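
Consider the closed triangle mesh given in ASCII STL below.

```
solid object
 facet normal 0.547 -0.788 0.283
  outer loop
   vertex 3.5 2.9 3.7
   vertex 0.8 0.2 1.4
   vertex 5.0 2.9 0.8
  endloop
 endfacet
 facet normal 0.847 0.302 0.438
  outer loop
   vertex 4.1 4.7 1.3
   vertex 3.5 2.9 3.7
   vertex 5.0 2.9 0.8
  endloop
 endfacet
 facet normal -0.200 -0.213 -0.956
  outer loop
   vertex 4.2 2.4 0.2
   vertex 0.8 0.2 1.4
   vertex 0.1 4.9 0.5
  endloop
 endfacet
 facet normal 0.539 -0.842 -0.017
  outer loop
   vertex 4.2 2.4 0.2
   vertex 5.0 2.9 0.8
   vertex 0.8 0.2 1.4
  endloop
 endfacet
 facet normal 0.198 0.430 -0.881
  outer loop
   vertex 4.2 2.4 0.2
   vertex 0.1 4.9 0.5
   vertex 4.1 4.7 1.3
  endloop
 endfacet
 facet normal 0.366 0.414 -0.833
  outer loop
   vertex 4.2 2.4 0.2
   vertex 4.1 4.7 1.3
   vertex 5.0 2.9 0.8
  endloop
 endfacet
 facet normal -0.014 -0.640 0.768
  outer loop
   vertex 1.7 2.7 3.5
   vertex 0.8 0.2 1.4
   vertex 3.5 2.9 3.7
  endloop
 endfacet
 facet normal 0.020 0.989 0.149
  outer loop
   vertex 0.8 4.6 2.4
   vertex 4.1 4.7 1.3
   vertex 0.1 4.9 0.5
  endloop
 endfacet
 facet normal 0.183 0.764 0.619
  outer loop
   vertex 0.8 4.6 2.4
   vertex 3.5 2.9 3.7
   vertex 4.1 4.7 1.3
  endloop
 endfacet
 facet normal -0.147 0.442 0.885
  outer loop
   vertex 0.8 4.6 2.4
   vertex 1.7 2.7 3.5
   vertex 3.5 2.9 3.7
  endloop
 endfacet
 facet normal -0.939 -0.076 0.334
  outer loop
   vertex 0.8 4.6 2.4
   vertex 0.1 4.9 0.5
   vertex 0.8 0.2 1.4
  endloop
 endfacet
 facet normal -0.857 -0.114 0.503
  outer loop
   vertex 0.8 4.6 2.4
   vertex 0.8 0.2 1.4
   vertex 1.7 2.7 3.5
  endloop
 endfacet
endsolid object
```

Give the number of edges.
18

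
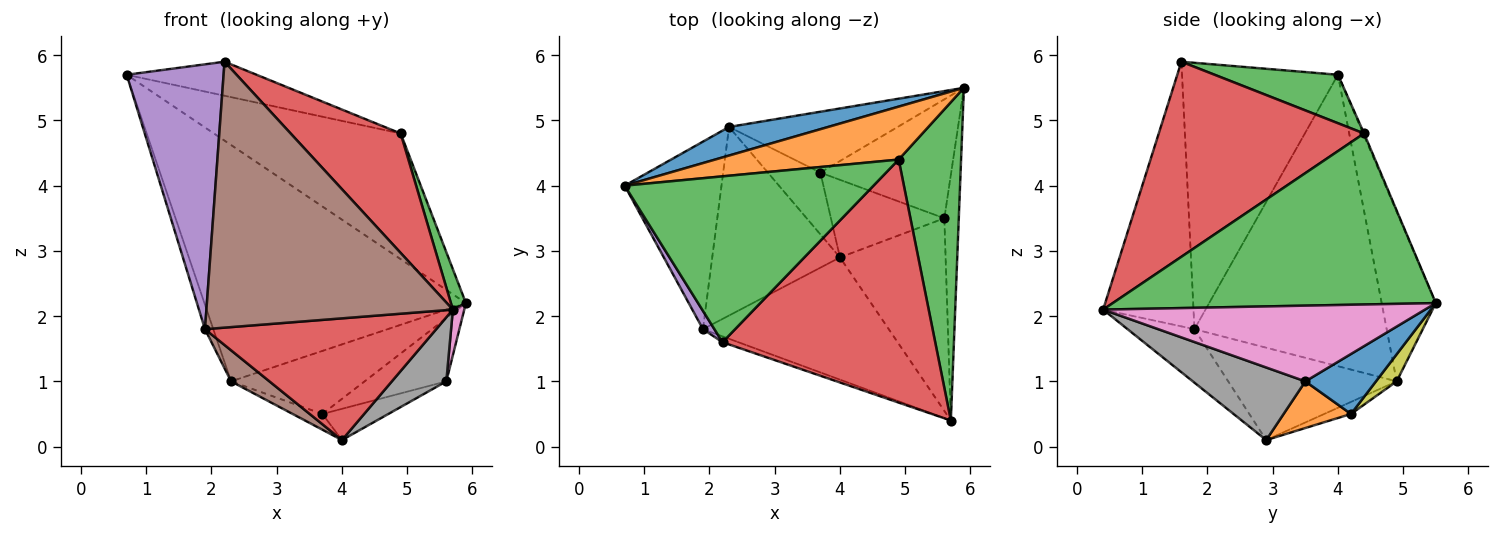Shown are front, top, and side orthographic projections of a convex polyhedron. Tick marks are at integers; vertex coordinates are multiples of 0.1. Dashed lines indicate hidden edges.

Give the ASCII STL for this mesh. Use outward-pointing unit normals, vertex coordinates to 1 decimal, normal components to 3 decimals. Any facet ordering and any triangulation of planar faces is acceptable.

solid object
 facet normal -0.201 0.972 0.118
  outer loop
   vertex 2.3 4.9 1.0
   vertex 0.7 4.0 5.7
   vertex 5.9 5.5 2.2
  endloop
 endfacet
 facet normal -0.005 0.922 0.388
  outer loop
   vertex 4.9 4.4 4.8
   vertex 5.9 5.5 2.2
   vertex 0.7 4.0 5.7
  endloop
 endfacet
 facet normal 0.938 -0.044 0.343
  outer loop
   vertex 4.9 4.4 4.8
   vertex 5.7 0.4 2.1
   vertex 5.9 5.5 2.2
  endloop
 endfacet
 facet normal -0.200 -0.691 -0.694
  outer loop
   vertex 1.9 1.8 1.8
   vertex 4.0 2.9 0.1
   vertex 5.7 0.4 2.1
  endloop
 endfacet
 facet normal -0.948 0.041 -0.315
  outer loop
   vertex 1.9 1.8 1.8
   vertex 0.7 4.0 5.7
   vertex 2.3 4.9 1.0
  endloop
 endfacet
 facet normal -0.581 -0.132 -0.803
  outer loop
   vertex 1.9 1.8 1.8
   vertex 2.3 4.9 1.0
   vertex 4.0 2.9 0.1
  endloop
 endfacet
 facet normal 0.982 -0.035 -0.187
  outer loop
   vertex 5.6 3.5 1.0
   vertex 5.9 5.5 2.2
   vertex 5.7 0.4 2.1
  endloop
 endfacet
 facet normal 0.546 -0.264 -0.795
  outer loop
   vertex 5.6 3.5 1.0
   vertex 5.7 0.4 2.1
   vertex 4.0 2.9 0.1
  endloop
 endfacet
 facet normal 0.111 0.715 -0.690
  outer loop
   vertex 3.7 4.2 0.5
   vertex 2.3 4.9 1.0
   vertex 5.9 5.5 2.2
  endloop
 endfacet
 facet normal -0.217 0.241 -0.946
  outer loop
   vertex 3.7 4.2 0.5
   vertex 4.0 2.9 0.1
   vertex 2.3 4.9 1.0
  endloop
 endfacet
 facet normal 0.376 0.435 -0.818
  outer loop
   vertex 3.7 4.2 0.5
   vertex 5.9 5.5 2.2
   vertex 5.6 3.5 1.0
  endloop
 endfacet
 facet normal 0.357 0.349 -0.867
  outer loop
   vertex 3.7 4.2 0.5
   vertex 5.6 3.5 1.0
   vertex 4.0 2.9 0.1
  endloop
 endfacet
 facet normal 0.187 0.197 0.962
  outer loop
   vertex 2.2 1.6 5.9
   vertex 4.9 4.4 4.8
   vertex 0.7 4.0 5.7
  endloop
 endfacet
 facet normal 0.636 -0.341 0.693
  outer loop
   vertex 2.2 1.6 5.9
   vertex 5.7 0.4 2.1
   vertex 4.9 4.4 4.8
  endloop
 endfacet
 facet normal -0.849 -0.527 0.036
  outer loop
   vertex 2.2 1.6 5.9
   vertex 0.7 4.0 5.7
   vertex 1.9 1.8 1.8
  endloop
 endfacet
 facet normal -0.344 -0.939 -0.021
  outer loop
   vertex 2.2 1.6 5.9
   vertex 1.9 1.8 1.8
   vertex 5.7 0.4 2.1
  endloop
 endfacet
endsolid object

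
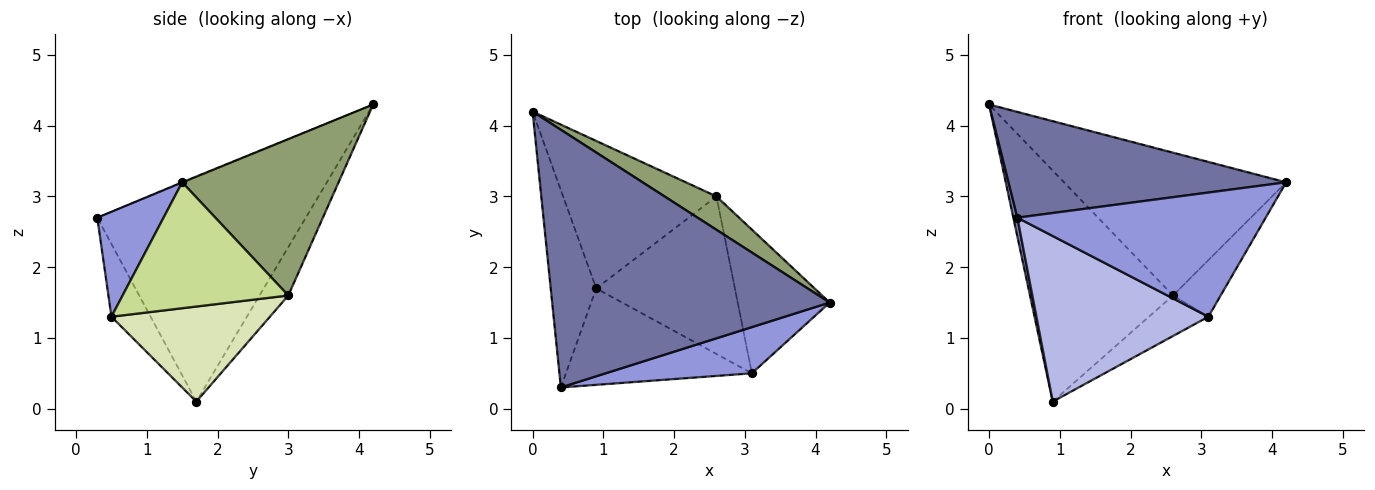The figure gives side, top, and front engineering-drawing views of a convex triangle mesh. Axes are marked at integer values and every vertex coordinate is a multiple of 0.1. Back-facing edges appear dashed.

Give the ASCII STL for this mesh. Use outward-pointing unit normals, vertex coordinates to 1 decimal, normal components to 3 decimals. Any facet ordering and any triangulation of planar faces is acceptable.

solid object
 facet normal -0.002 -0.380 0.925
  outer loop
   vertex 0.4 0.3 2.7
   vertex 4.2 1.5 3.2
   vertex 0.0 4.2 4.3
  endloop
 endfacet
 facet normal -0.980 -0.019 -0.199
  outer loop
   vertex 0.9 1.7 0.1
   vertex 0.4 0.3 2.7
   vertex 0.0 4.2 4.3
  endloop
 endfacet
 facet normal 0.243 -0.909 0.338
  outer loop
   vertex 3.1 0.5 1.3
   vertex 4.2 1.5 3.2
   vertex 0.4 0.3 2.7
  endloop
 endfacet
 facet normal -0.193 -0.848 -0.494
  outer loop
   vertex 3.1 0.5 1.3
   vertex 0.4 0.3 2.7
   vertex 0.9 1.7 0.1
  endloop
 endfacet
 facet normal 0.565 0.803 0.188
  outer loop
   vertex 2.6 3.0 1.6
   vertex 0.0 4.2 4.3
   vertex 4.2 1.5 3.2
  endloop
 endfacet
 facet normal -0.167 0.831 -0.531
  outer loop
   vertex 2.6 3.0 1.6
   vertex 0.9 1.7 0.1
   vertex 0.0 4.2 4.3
  endloop
 endfacet
 facet normal 0.787 0.226 -0.574
  outer loop
   vertex 2.6 3.0 1.6
   vertex 4.2 1.5 3.2
   vertex 3.1 0.5 1.3
  endloop
 endfacet
 facet normal 0.553 0.207 -0.807
  outer loop
   vertex 2.6 3.0 1.6
   vertex 3.1 0.5 1.3
   vertex 0.9 1.7 0.1
  endloop
 endfacet
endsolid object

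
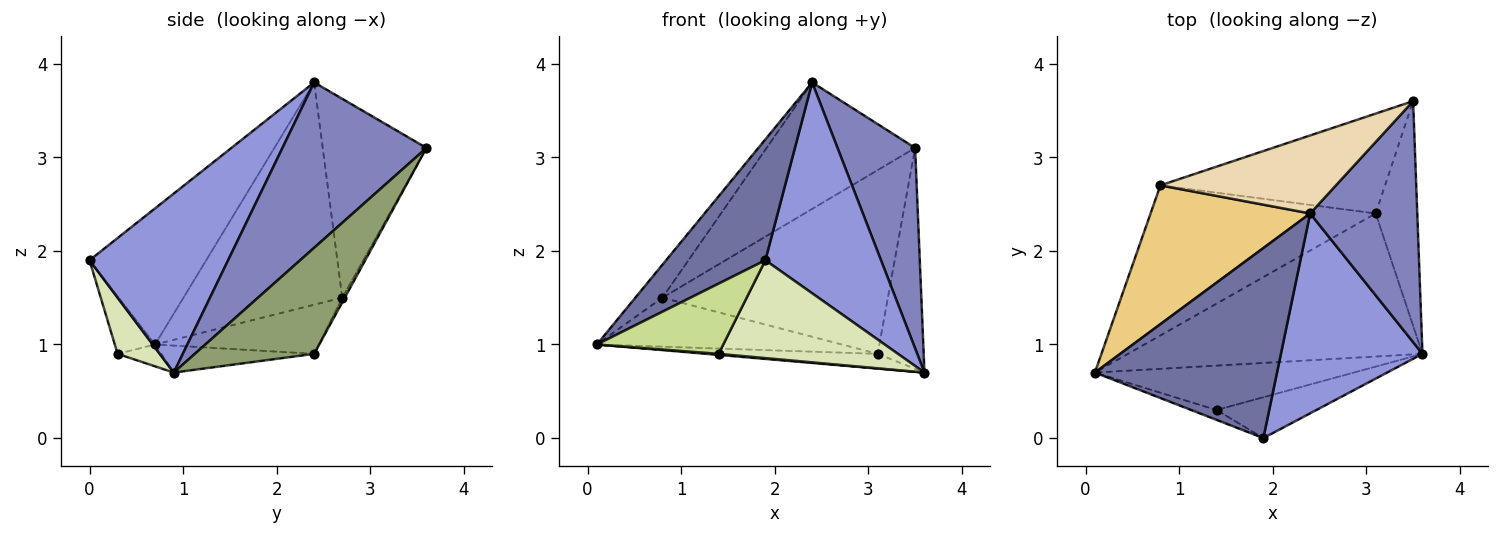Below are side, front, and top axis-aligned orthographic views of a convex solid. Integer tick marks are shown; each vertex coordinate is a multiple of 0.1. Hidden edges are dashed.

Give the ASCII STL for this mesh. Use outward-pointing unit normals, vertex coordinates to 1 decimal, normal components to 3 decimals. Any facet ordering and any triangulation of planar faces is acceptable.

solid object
 facet normal -0.533 -0.454 0.714
  outer loop
   vertex 2.4 2.4 3.8
   vertex 0.1 0.7 1.0
   vertex 1.9 0.0 1.9
  endloop
 endfacet
 facet normal 0.765 -0.412 0.495
  outer loop
   vertex 2.4 2.4 3.8
   vertex 3.6 0.9 0.7
   vertex 3.5 3.6 3.1
  endloop
 endfacet
 facet normal 0.656 -0.548 0.519
  outer loop
   vertex 2.4 2.4 3.8
   vertex 1.9 0.0 1.9
   vertex 3.6 0.9 0.7
  endloop
 endfacet
 facet normal -0.091 0.102 -0.991
  outer loop
   vertex 3.1 2.4 0.9
   vertex 3.6 0.9 0.7
   vertex 0.1 0.7 1.0
  endloop
 endfacet
 facet normal 0.876 0.338 -0.344
  outer loop
   vertex 3.1 2.4 0.9
   vertex 3.5 3.6 3.1
   vertex 3.6 0.9 0.7
  endloop
 endfacet
 facet normal -0.084 -0.024 -0.996
  outer loop
   vertex 1.4 0.3 0.9
   vertex 0.1 0.7 1.0
   vertex 3.6 0.9 0.7
  endloop
 endfacet
 facet normal -0.301 -0.944 -0.133
  outer loop
   vertex 1.4 0.3 0.9
   vertex 1.9 0.0 1.9
   vertex 0.1 0.7 1.0
  endloop
 endfacet
 facet normal 0.212 -0.902 -0.376
  outer loop
   vertex 1.4 0.3 0.9
   vertex 3.6 0.9 0.7
   vertex 1.9 0.0 1.9
  endloop
 endfacet
 facet normal -0.203 0.304 -0.931
  outer loop
   vertex 0.8 2.7 1.5
   vertex 3.1 2.4 0.9
   vertex 0.1 0.7 1.0
  endloop
 endfacet
 facet normal -0.010 0.879 -0.477
  outer loop
   vertex 0.8 2.7 1.5
   vertex 3.5 3.6 3.1
   vertex 3.1 2.4 0.9
  endloop
 endfacet
 facet normal -0.805 0.137 0.578
  outer loop
   vertex 0.8 2.7 1.5
   vertex 0.1 0.7 1.0
   vertex 2.4 2.4 3.8
  endloop
 endfacet
 facet normal -0.511 0.732 0.451
  outer loop
   vertex 0.8 2.7 1.5
   vertex 2.4 2.4 3.8
   vertex 3.5 3.6 3.1
  endloop
 endfacet
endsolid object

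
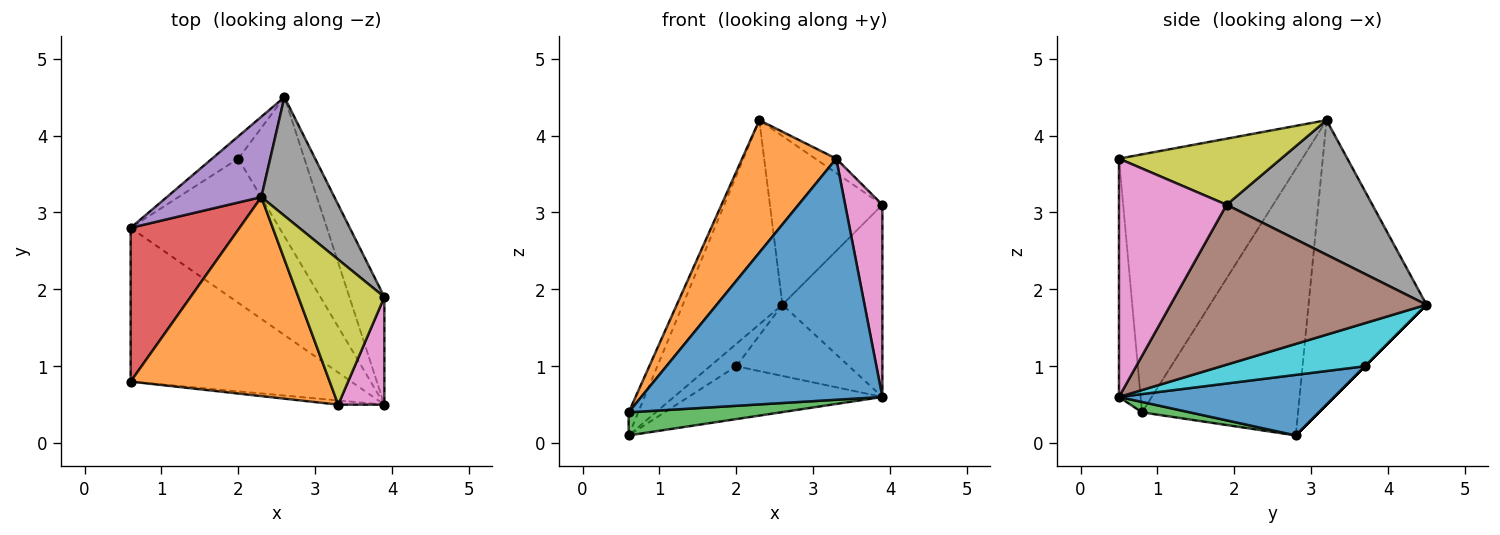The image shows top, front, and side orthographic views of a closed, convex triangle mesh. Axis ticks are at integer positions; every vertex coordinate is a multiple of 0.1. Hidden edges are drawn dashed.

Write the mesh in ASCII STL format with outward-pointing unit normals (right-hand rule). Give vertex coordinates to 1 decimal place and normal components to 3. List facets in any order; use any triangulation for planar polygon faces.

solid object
 facet normal -0.089 -0.996 -0.017
  outer loop
   vertex 3.3 0.5 3.7
   vertex 0.6 0.8 0.4
   vertex 3.9 0.5 0.6
  endloop
 endfacet
 facet normal -0.733 -0.376 0.566
  outer loop
   vertex 2.3 3.2 4.2
   vertex 0.6 0.8 0.4
   vertex 3.3 0.5 3.7
  endloop
 endfacet
 facet normal 0.046 -0.148 -0.988
  outer loop
   vertex 0.6 2.8 0.1
   vertex 3.9 0.5 0.6
   vertex 0.6 0.8 0.4
  endloop
 endfacet
 facet normal -0.924 0.057 0.378
  outer loop
   vertex 0.6 2.8 0.1
   vertex 0.6 0.8 0.4
   vertex 2.3 3.2 4.2
  endloop
 endfacet
 facet normal -0.741 0.625 0.246
  outer loop
   vertex 0.6 2.8 0.1
   vertex 2.3 3.2 4.2
   vertex 2.6 4.5 1.8
  endloop
 endfacet
 facet normal 0.913 0.357 -0.200
  outer loop
   vertex 3.9 1.9 3.1
   vertex 3.9 0.5 0.6
   vertex 2.6 4.5 1.8
  endloop
 endfacet
 facet normal 0.930 -0.321 0.180
  outer loop
   vertex 3.9 1.9 3.1
   vertex 3.3 0.5 3.7
   vertex 3.9 0.5 0.6
  endloop
 endfacet
 facet normal 0.727 0.561 0.395
  outer loop
   vertex 3.9 1.9 3.1
   vertex 2.6 4.5 1.8
   vertex 2.3 3.2 4.2
  endloop
 endfacet
 facet normal 0.607 0.079 0.791
  outer loop
   vertex 3.9 1.9 3.1
   vertex 2.3 3.2 4.2
   vertex 3.3 0.5 3.7
  endloop
 endfacet
 facet normal 0.502 0.394 -0.770
  outer loop
   vertex 2.0 3.7 1.0
   vertex 2.6 4.5 1.8
   vertex 3.9 0.5 0.6
  endloop
 endfacet
 facet normal 0.357 0.322 -0.877
  outer loop
   vertex 2.0 3.7 1.0
   vertex 3.9 0.5 0.6
   vertex 0.6 2.8 0.1
  endloop
 endfacet
 facet normal 0.000 0.707 -0.707
  outer loop
   vertex 2.0 3.7 1.0
   vertex 0.6 2.8 0.1
   vertex 2.6 4.5 1.8
  endloop
 endfacet
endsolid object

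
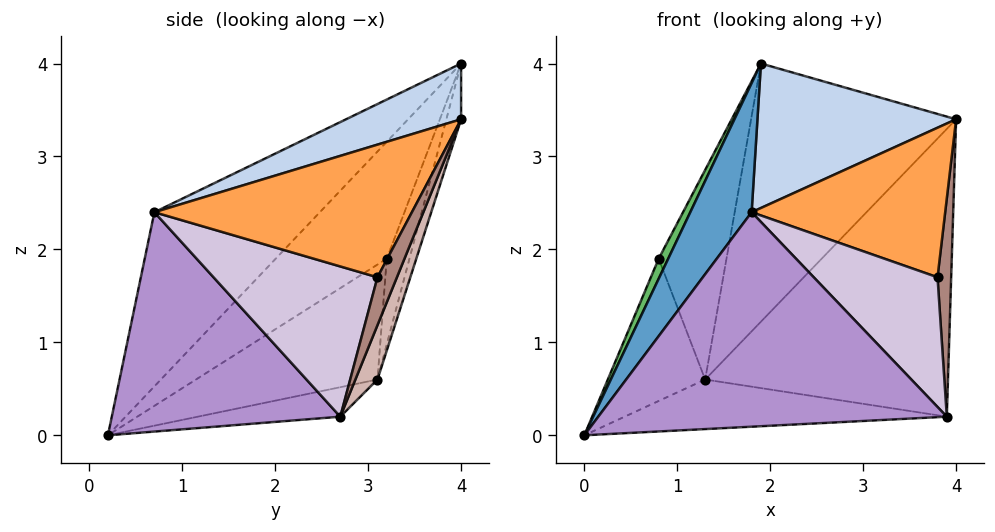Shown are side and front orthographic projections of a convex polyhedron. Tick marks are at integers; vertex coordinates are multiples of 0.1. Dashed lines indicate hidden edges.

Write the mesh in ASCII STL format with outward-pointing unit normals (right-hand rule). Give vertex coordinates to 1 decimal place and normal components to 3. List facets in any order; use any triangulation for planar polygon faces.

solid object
 facet normal -0.741 -0.275 0.613
  outer loop
   vertex 1.8 0.7 2.4
   vertex 1.9 4.0 4.0
   vertex 0.0 0.2 0.0
  endloop
 endfacet
 facet normal 0.248 -0.429 0.869
  outer loop
   vertex 1.8 0.7 2.4
   vertex 4.0 4.0 3.4
   vertex 1.9 4.0 4.0
  endloop
 endfacet
 facet normal 0.780 -0.586 0.219
  outer loop
   vertex 1.8 0.7 2.4
   vertex 3.8 3.1 1.7
   vertex 4.0 4.0 3.4
  endloop
 endfacet
 facet normal -0.070 0.967 -0.244
  outer loop
   vertex 1.3 3.1 0.6
   vertex 1.9 4.0 4.0
   vertex 4.0 4.0 3.4
  endloop
 endfacet
 facet normal -0.871 -0.075 0.485
  outer loop
   vertex 0.8 3.2 1.9
   vertex 0.0 0.2 0.0
   vertex 1.9 4.0 4.0
  endloop
 endfacet
 facet normal -0.825 0.443 -0.351
  outer loop
   vertex 0.8 3.2 1.9
   vertex 1.3 3.1 0.6
   vertex 0.0 0.2 0.0
  endloop
 endfacet
 facet normal -0.312 0.931 -0.191
  outer loop
   vertex 0.8 3.2 1.9
   vertex 1.9 4.0 4.0
   vertex 1.3 3.1 0.6
  endloop
 endfacet
 facet normal -0.110 0.248 -0.962
  outer loop
   vertex 3.9 2.7 0.2
   vertex 0.0 0.2 0.0
   vertex 1.3 3.1 0.6
  endloop
 endfacet
 facet normal 0.533 -0.814 -0.231
  outer loop
   vertex 3.9 2.7 0.2
   vertex 1.8 0.7 2.4
   vertex 0.0 0.2 0.0
  endloop
 endfacet
 facet normal 0.780 -0.589 0.209
  outer loop
   vertex 3.9 2.7 0.2
   vertex 3.8 3.1 1.7
   vertex 1.8 0.7 2.4
  endloop
 endfacet
 facet normal 0.802 -0.562 0.203
  outer loop
   vertex 3.9 2.7 0.2
   vertex 4.0 4.0 3.4
   vertex 3.8 3.1 1.7
  endloop
 endfacet
 facet normal 0.084 0.922 -0.377
  outer loop
   vertex 3.9 2.7 0.2
   vertex 1.3 3.1 0.6
   vertex 4.0 4.0 3.4
  endloop
 endfacet
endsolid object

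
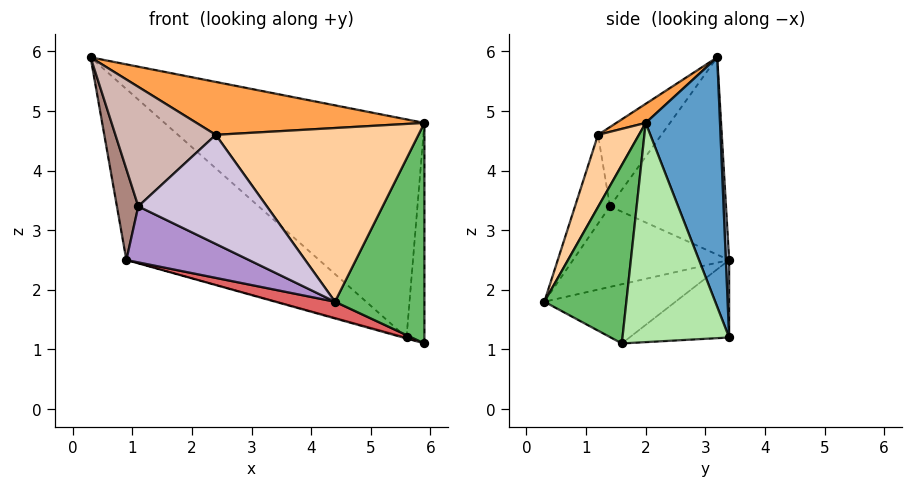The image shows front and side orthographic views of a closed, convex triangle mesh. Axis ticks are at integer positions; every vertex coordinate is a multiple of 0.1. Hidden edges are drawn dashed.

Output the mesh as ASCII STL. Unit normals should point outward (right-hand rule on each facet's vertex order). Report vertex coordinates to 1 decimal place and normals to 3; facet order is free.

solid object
 facet normal 0.259 0.907 0.331
  outer loop
   vertex 5.6 3.4 1.2
   vertex 0.3 3.2 5.9
   vertex 5.9 2.0 4.8
  endloop
 endfacet
 facet normal 0.017 0.998 0.062
  outer loop
   vertex 0.9 3.4 2.5
   vertex 0.3 3.2 5.9
   vertex 5.6 3.4 1.2
  endloop
 endfacet
 facet normal 0.064 -0.496 0.866
  outer loop
   vertex 2.4 1.2 4.6
   vertex 5.9 2.0 4.8
   vertex 0.3 3.2 5.9
  endloop
 endfacet
 facet normal 0.180 -0.892 0.415
  outer loop
   vertex 2.4 1.2 4.6
   vertex 4.4 0.3 1.8
   vertex 5.9 2.0 4.8
  endloop
 endfacet
 facet normal 0.674 -0.735 0.079
  outer loop
   vertex 5.9 1.6 1.1
   vertex 5.9 2.0 4.8
   vertex 4.4 0.3 1.8
  endloop
 endfacet
 facet normal 0.986 0.165 -0.018
  outer loop
   vertex 5.9 1.6 1.1
   vertex 5.6 3.4 1.2
   vertex 5.9 2.0 4.8
  endloop
 endfacet
 facet normal -0.314 -0.143 -0.939
  outer loop
   vertex 5.9 1.6 1.1
   vertex 4.4 0.3 1.8
   vertex 0.9 3.4 2.5
  endloop
 endfacet
 facet normal -0.267 0.009 -0.964
  outer loop
   vertex 5.9 1.6 1.1
   vertex 0.9 3.4 2.5
   vertex 5.6 3.4 1.2
  endloop
 endfacet
 facet normal -0.504 -0.396 -0.768
  outer loop
   vertex 1.1 1.4 3.4
   vertex 0.9 3.4 2.5
   vertex 4.4 0.3 1.8
  endloop
 endfacet
 facet normal -0.260 -0.958 0.122
  outer loop
   vertex 1.1 1.4 3.4
   vertex 4.4 0.3 1.8
   vertex 2.4 1.2 4.6
  endloop
 endfacet
 facet normal -0.967 -0.178 -0.181
  outer loop
   vertex 1.1 1.4 3.4
   vertex 0.3 3.2 5.9
   vertex 0.9 3.4 2.5
  endloop
 endfacet
 facet normal -0.489 -0.774 0.401
  outer loop
   vertex 1.1 1.4 3.4
   vertex 2.4 1.2 4.6
   vertex 0.3 3.2 5.9
  endloop
 endfacet
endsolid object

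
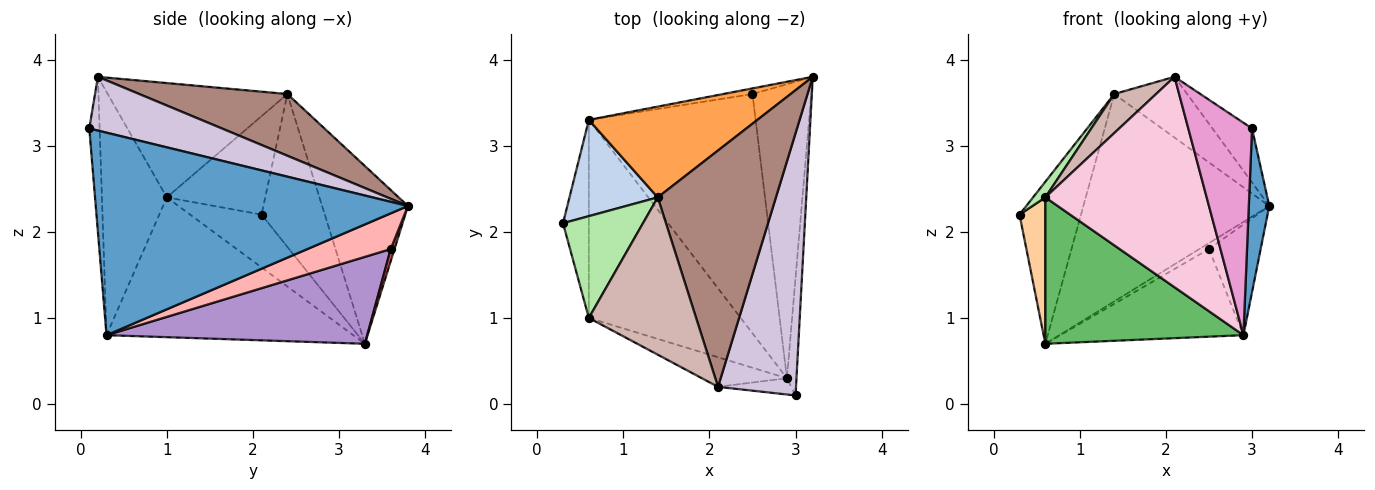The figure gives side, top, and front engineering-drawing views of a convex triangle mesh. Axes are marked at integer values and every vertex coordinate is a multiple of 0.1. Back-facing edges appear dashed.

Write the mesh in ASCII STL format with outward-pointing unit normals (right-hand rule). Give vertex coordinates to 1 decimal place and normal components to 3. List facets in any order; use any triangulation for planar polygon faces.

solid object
 facet normal 0.997 -0.065 -0.047
  outer loop
   vertex 2.9 0.3 0.8
   vertex 3.2 3.8 2.3
   vertex 3.0 0.1 3.2
  endloop
 endfacet
 facet normal -0.663 0.644 0.383
  outer loop
   vertex 1.4 2.4 3.6
   vertex 0.6 3.3 0.7
   vertex 0.3 2.1 2.2
  endloop
 endfacet
 facet normal -0.390 0.844 0.369
  outer loop
   vertex 1.4 2.4 3.6
   vertex 3.2 3.8 2.3
   vertex 0.6 3.3 0.7
  endloop
 endfacet
 facet normal -0.854 -0.309 -0.418
  outer loop
   vertex 0.6 1.0 2.4
   vertex 0.3 2.1 2.2
   vertex 0.6 3.3 0.7
  endloop
 endfacet
 facet normal -0.595 -0.478 -0.646
  outer loop
   vertex 0.6 1.0 2.4
   vertex 0.6 3.3 0.7
   vertex 2.9 0.3 0.8
  endloop
 endfacet
 facet normal -0.772 -0.097 0.628
  outer loop
   vertex 0.6 1.0 2.4
   vertex 1.4 2.4 3.6
   vertex 0.3 2.1 2.2
  endloop
 endfacet
 facet normal 0.272 0.700 -0.661
  outer loop
   vertex 2.5 3.6 1.8
   vertex 0.6 3.3 0.7
   vertex 3.2 3.8 2.3
  endloop
 endfacet
 facet normal 0.494 0.306 -0.814
  outer loop
   vertex 2.5 3.6 1.8
   vertex 3.2 3.8 2.3
   vertex 2.9 0.3 0.8
  endloop
 endfacet
 facet normal 0.440 0.309 -0.843
  outer loop
   vertex 2.5 3.6 1.8
   vertex 2.9 0.3 0.8
   vertex 0.6 3.3 0.7
  endloop
 endfacet
 facet normal 0.560 0.167 0.812
  outer loop
   vertex 2.1 0.2 3.8
   vertex 3.0 0.1 3.2
   vertex 3.2 3.8 2.3
  endloop
 endfacet
 facet normal 0.451 0.222 0.864
  outer loop
   vertex 2.1 0.2 3.8
   vertex 3.2 3.8 2.3
   vertex 1.4 2.4 3.6
  endloop
 endfacet
 facet normal -0.719 -0.167 0.675
  outer loop
   vertex 2.1 0.2 3.8
   vertex 1.4 2.4 3.6
   vertex 0.6 1.0 2.4
  endloop
 endfacet
 facet normal -0.160 -0.984 -0.075
  outer loop
   vertex 2.1 0.2 3.8
   vertex 2.9 0.3 0.8
   vertex 3.0 0.1 3.2
  endloop
 endfacet
 facet normal -0.370 -0.920 -0.129
  outer loop
   vertex 2.1 0.2 3.8
   vertex 0.6 1.0 2.4
   vertex 2.9 0.3 0.8
  endloop
 endfacet
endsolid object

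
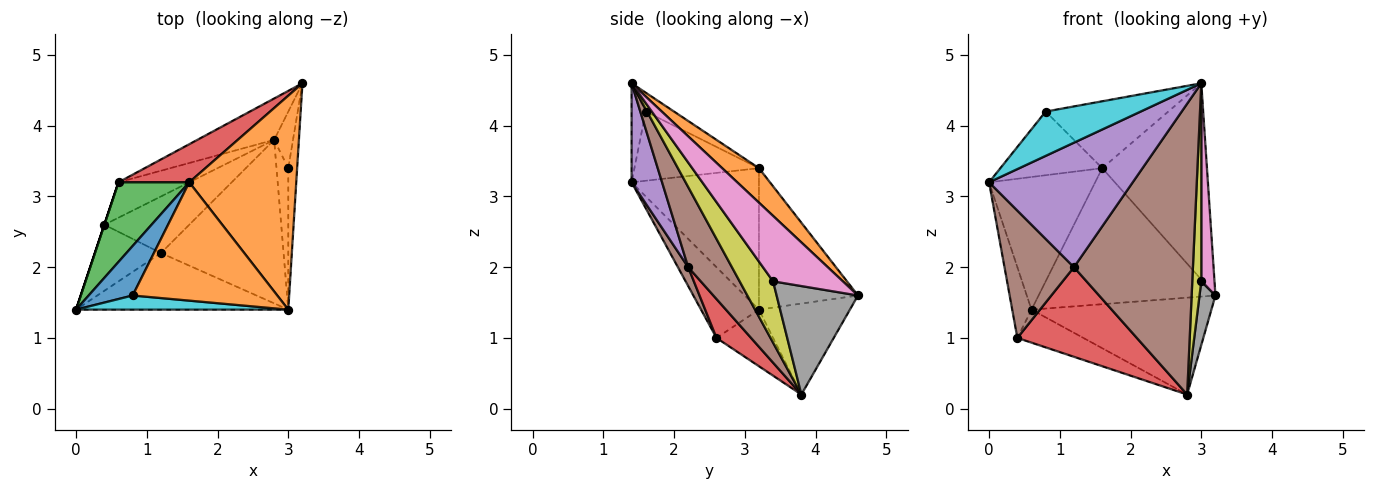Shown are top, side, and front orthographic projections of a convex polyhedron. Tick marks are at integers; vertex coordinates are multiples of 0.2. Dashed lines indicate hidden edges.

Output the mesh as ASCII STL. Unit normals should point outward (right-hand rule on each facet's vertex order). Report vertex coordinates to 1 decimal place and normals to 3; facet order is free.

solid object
 facet normal -0.422 0.834 -0.356
  outer loop
   vertex 0.6 3.2 1.4
   vertex 3.2 4.6 1.6
   vertex 2.8 3.8 0.2
  endloop
 endfacet
 facet normal 0.231 0.658 0.717
  outer loop
   vertex 1.6 3.2 3.4
   vertex 3.0 1.4 4.6
   vertex 3.2 4.6 1.6
  endloop
 endfacet
 facet normal -0.717 0.598 0.359
  outer loop
   vertex 1.6 3.2 3.4
   vertex 0.6 3.2 1.4
   vertex 0.0 1.4 3.2
  endloop
 endfacet
 facet normal -0.475 0.848 0.237
  outer loop
   vertex 1.6 3.2 3.4
   vertex 3.2 4.6 1.6
   vertex 0.6 3.2 1.4
  endloop
 endfacet
 facet normal 0.190 -0.894 -0.406
  outer loop
   vertex 1.2 2.2 2.0
   vertex 3.0 1.4 4.6
   vertex 0.0 1.4 3.2
  endloop
 endfacet
 facet normal 0.305 -0.830 -0.467
  outer loop
   vertex 1.2 2.2 2.0
   vertex 2.8 3.8 0.2
   vertex 3.0 1.4 4.6
  endloop
 endfacet
 facet normal 0.974 -0.184 -0.132
  outer loop
   vertex 3.0 3.4 1.8
   vertex 3.2 4.6 1.6
   vertex 3.0 1.4 4.6
  endloop
 endfacet
 facet normal 0.967 -0.189 -0.168
  outer loop
   vertex 3.0 3.4 1.8
   vertex 2.8 3.8 0.2
   vertex 3.2 4.6 1.6
  endloop
 endfacet
 facet normal 0.949 -0.256 -0.183
  outer loop
   vertex 3.0 3.4 1.8
   vertex 3.0 1.4 4.6
   vertex 2.8 3.8 0.2
  endloop
 endfacet
 facet normal -0.140 -0.943 0.301
  outer loop
   vertex 0.8 1.6 4.2
   vertex 0.0 1.4 3.2
   vertex 3.0 1.4 4.6
  endloop
 endfacet
 facet normal -0.694 0.568 0.442
  outer loop
   vertex 0.8 1.6 4.2
   vertex 1.6 3.2 3.4
   vertex 0.0 1.4 3.2
  endloop
 endfacet
 facet normal -0.113 0.489 0.865
  outer loop
   vertex 0.8 1.6 4.2
   vertex 3.0 1.4 4.6
   vertex 1.6 3.2 3.4
  endloop
 endfacet
 facet normal -0.505 0.589 -0.631
  outer loop
   vertex 0.4 2.6 1.0
   vertex 0.6 3.2 1.4
   vertex 2.8 3.8 0.2
  endloop
 endfacet
 facet normal 0.238 -0.821 -0.519
  outer loop
   vertex 0.4 2.6 1.0
   vertex 2.8 3.8 0.2
   vertex 1.2 2.2 2.0
  endloop
 endfacet
 facet normal -0.949 0.316 0.000
  outer loop
   vertex 0.4 2.6 1.0
   vertex 0.0 1.4 3.2
   vertex 0.6 3.2 1.4
  endloop
 endfacet
 facet normal 0.130 -0.880 -0.456
  outer loop
   vertex 0.4 2.6 1.0
   vertex 1.2 2.2 2.0
   vertex 0.0 1.4 3.2
  endloop
 endfacet
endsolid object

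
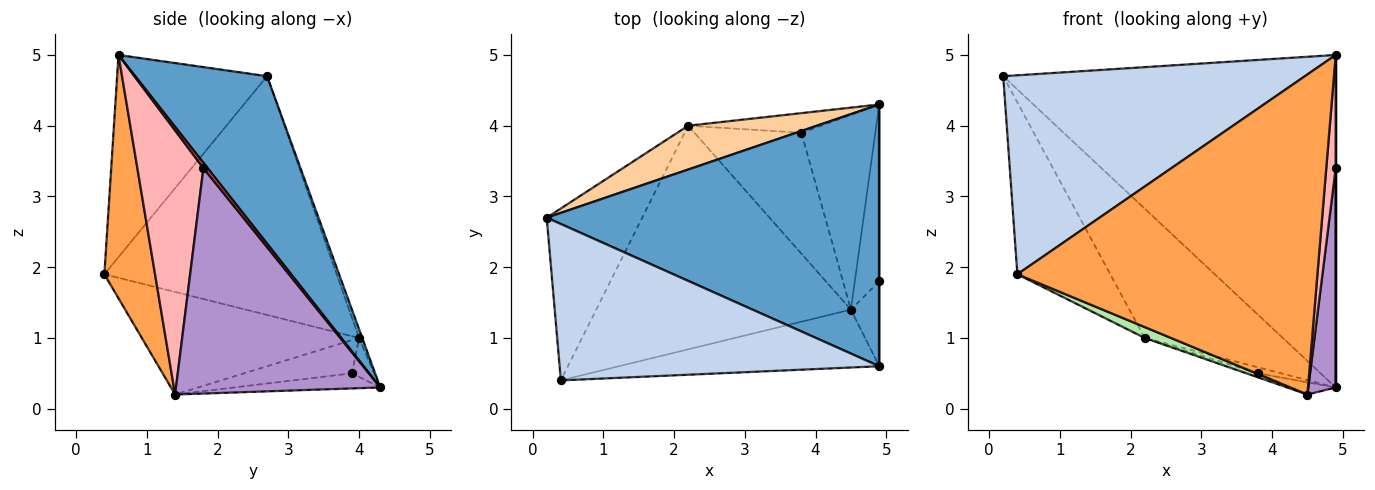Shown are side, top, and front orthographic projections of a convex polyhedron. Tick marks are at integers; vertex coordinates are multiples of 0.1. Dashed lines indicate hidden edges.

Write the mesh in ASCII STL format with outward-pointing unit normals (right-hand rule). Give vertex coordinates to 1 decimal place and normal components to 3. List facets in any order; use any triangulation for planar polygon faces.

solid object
 facet normal 0.297 0.750 0.591
  outer loop
   vertex 4.9 4.3 0.3
   vertex 0.2 2.7 4.7
   vertex 4.9 0.6 5.0
  endloop
 endfacet
 facet normal -0.364 -0.732 0.576
  outer loop
   vertex 0.4 0.4 1.9
   vertex 4.9 0.6 5.0
   vertex 0.2 2.7 4.7
  endloop
 endfacet
 facet normal 0.164 -0.971 -0.175
  outer loop
   vertex 4.5 1.4 0.2
   vertex 4.9 0.6 5.0
   vertex 0.4 0.4 1.9
  endloop
 endfacet
 facet normal -0.022 0.947 0.321
  outer loop
   vertex 2.2 4.0 1.0
   vertex 0.2 2.7 4.7
   vertex 4.9 4.3 0.3
  endloop
 endfacet
 facet normal -0.870 0.348 -0.348
  outer loop
   vertex 2.2 4.0 1.0
   vertex 0.4 0.4 1.9
   vertex 0.2 2.7 4.7
  endloop
 endfacet
 facet normal -0.373 -0.045 -0.927
  outer loop
   vertex 2.2 4.0 1.0
   vertex 4.5 1.4 0.2
   vertex 0.4 0.4 1.9
  endloop
 endfacet
 facet normal 1.000 0.000 0.000
  outer loop
   vertex 4.9 1.8 3.4
   vertex 4.9 4.3 0.3
   vertex 4.9 0.6 5.0
  endloop
 endfacet
 facet normal 0.984 -0.141 -0.105
  outer loop
   vertex 4.9 1.8 3.4
   vertex 4.9 0.6 5.0
   vertex 4.5 1.4 0.2
  endloop
 endfacet
 facet normal 0.985 -0.132 -0.107
  outer loop
   vertex 4.9 1.8 3.4
   vertex 4.5 1.4 0.2
   vertex 4.9 4.3 0.3
  endloop
 endfacet
 facet normal -0.200 0.061 -0.978
  outer loop
   vertex 3.8 3.9 0.5
   vertex 4.9 4.3 0.3
   vertex 4.5 1.4 0.2
  endloop
 endfacet
 facet normal -0.270 0.282 -0.921
  outer loop
   vertex 3.8 3.9 0.5
   vertex 2.2 4.0 1.0
   vertex 4.9 4.3 0.3
  endloop
 endfacet
 facet normal -0.296 0.032 -0.955
  outer loop
   vertex 3.8 3.9 0.5
   vertex 4.5 1.4 0.2
   vertex 2.2 4.0 1.0
  endloop
 endfacet
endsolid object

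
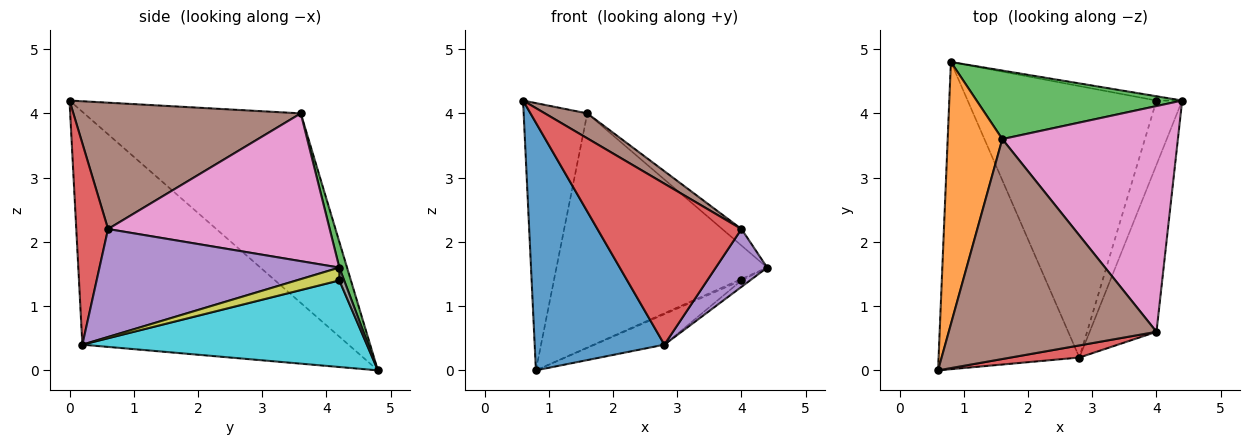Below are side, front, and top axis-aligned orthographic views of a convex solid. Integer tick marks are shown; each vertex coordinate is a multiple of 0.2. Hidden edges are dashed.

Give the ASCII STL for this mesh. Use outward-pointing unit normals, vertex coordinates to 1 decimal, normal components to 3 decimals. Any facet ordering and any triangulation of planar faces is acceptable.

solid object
 facet normal -0.790 -0.385 -0.478
  outer loop
   vertex 2.8 0.2 0.4
   vertex 0.6 0.0 4.2
   vertex 0.8 4.8 0.0
  endloop
 endfacet
 facet normal -0.925 0.272 0.266
  outer loop
   vertex 1.6 3.6 4.0
   vertex 0.8 4.8 0.0
   vertex 0.6 0.0 4.2
  endloop
 endfacet
 facet normal 0.035 0.959 0.281
  outer loop
   vertex 1.6 3.6 4.0
   vertex 4.4 4.2 1.6
   vertex 0.8 4.8 0.0
  endloop
 endfacet
 facet normal 0.215 -0.974 0.073
  outer loop
   vertex 4.0 0.6 2.2
   vertex 0.6 0.0 4.2
   vertex 2.8 0.2 0.4
  endloop
 endfacet
 facet normal 0.836 -0.179 -0.518
  outer loop
   vertex 4.0 0.6 2.2
   vertex 2.8 0.2 0.4
   vertex 4.4 4.2 1.6
  endloop
 endfacet
 facet normal 0.517 -0.096 0.850
  outer loop
   vertex 4.0 0.6 2.2
   vertex 1.6 3.6 4.0
   vertex 0.6 0.0 4.2
  endloop
 endfacet
 facet normal 0.643 0.056 0.764
  outer loop
   vertex 4.0 0.6 2.2
   vertex 4.4 4.2 1.6
   vertex 1.6 3.6 4.0
  endloop
 endfacet
 facet normal 0.429 0.286 -0.857
  outer loop
   vertex 4.0 4.2 1.4
   vertex 0.8 4.8 0.0
   vertex 4.4 4.2 1.6
  endloop
 endfacet
 facet normal 0.445 0.089 -0.891
  outer loop
   vertex 4.0 4.2 1.4
   vertex 4.4 4.2 1.6
   vertex 2.8 0.2 0.4
  endloop
 endfacet
 facet normal 0.415 0.102 -0.904
  outer loop
   vertex 4.0 4.2 1.4
   vertex 2.8 0.2 0.4
   vertex 0.8 4.8 0.0
  endloop
 endfacet
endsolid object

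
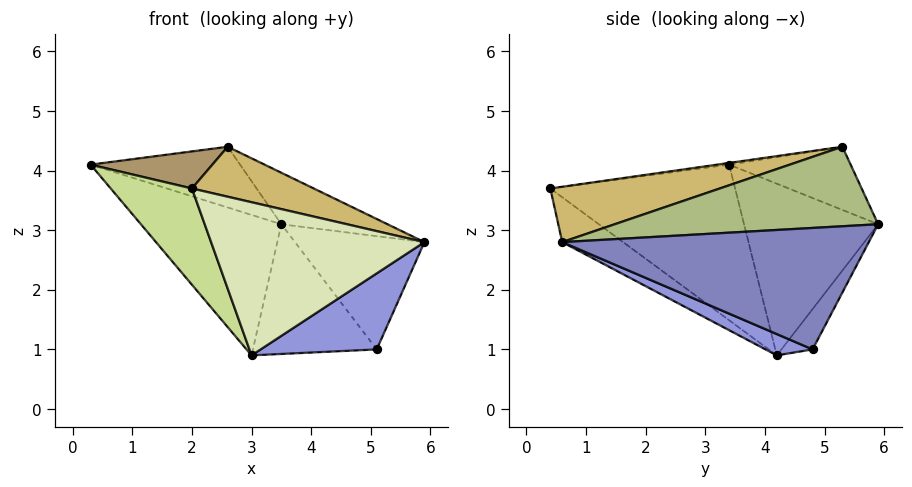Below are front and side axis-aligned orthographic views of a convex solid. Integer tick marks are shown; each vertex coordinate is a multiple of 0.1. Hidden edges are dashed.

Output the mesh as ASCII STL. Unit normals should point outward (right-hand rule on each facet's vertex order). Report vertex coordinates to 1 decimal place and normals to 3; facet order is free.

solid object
 facet normal -0.641 0.671 -0.373
  outer loop
   vertex 3.0 4.2 0.9
   vertex 0.3 3.4 4.1
   vertex 3.5 5.9 3.1
  endloop
 endfacet
 facet normal 0.825 0.348 0.446
  outer loop
   vertex 5.1 4.8 1.0
   vertex 3.5 5.9 3.1
   vertex 5.9 0.6 2.8
  endloop
 endfacet
 facet normal 0.148 -0.366 -0.919
  outer loop
   vertex 5.1 4.8 1.0
   vertex 5.9 0.6 2.8
   vertex 3.0 4.2 0.9
  endloop
 endfacet
 facet normal -0.200 0.797 -0.570
  outer loop
   vertex 5.1 4.8 1.0
   vertex 3.0 4.2 0.9
   vertex 3.5 5.9 3.1
  endloop
 endfacet
 facet normal -0.629 0.774 -0.078
  outer loop
   vertex 2.6 5.3 4.4
   vertex 3.5 5.9 3.1
   vertex 0.3 3.4 4.1
  endloop
 endfacet
 facet normal 0.719 0.290 0.632
  outer loop
   vertex 2.6 5.3 4.4
   vertex 5.9 0.6 2.8
   vertex 3.5 5.9 3.1
  endloop
 endfacet
 facet normal -0.690 -0.303 -0.658
  outer loop
   vertex 2.0 0.4 3.7
   vertex 0.3 3.4 4.1
   vertex 3.0 4.2 0.9
  endloop
 endfacet
 facet normal -0.159 -0.558 -0.814
  outer loop
   vertex 2.0 0.4 3.7
   vertex 3.0 4.2 0.9
   vertex 5.9 0.6 2.8
  endloop
 endfacet
 facet normal -0.014 -0.140 0.990
  outer loop
   vertex 2.0 0.4 3.7
   vertex 2.6 5.3 4.4
   vertex 0.3 3.4 4.1
  endloop
 endfacet
 facet normal 0.230 -0.165 0.959
  outer loop
   vertex 2.0 0.4 3.7
   vertex 5.9 0.6 2.8
   vertex 2.6 5.3 4.4
  endloop
 endfacet
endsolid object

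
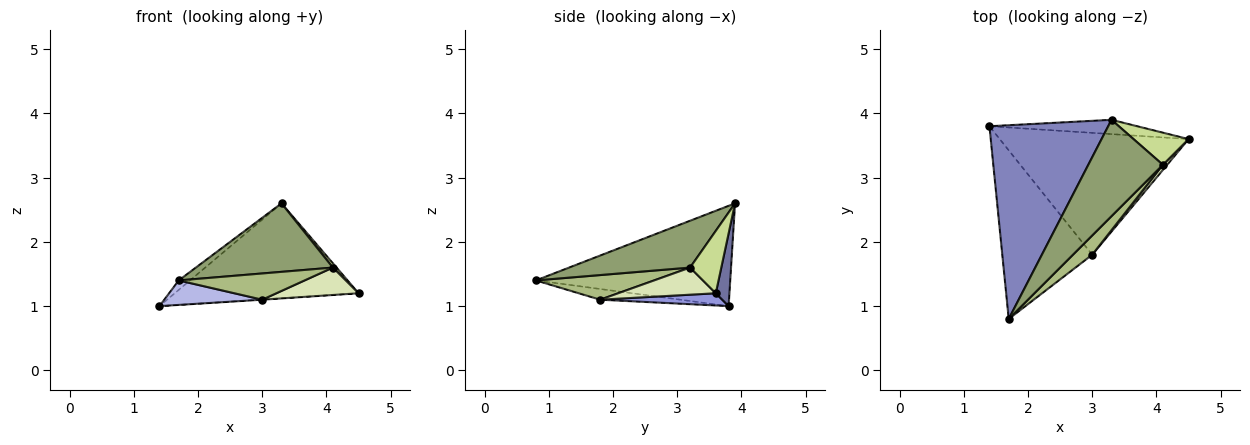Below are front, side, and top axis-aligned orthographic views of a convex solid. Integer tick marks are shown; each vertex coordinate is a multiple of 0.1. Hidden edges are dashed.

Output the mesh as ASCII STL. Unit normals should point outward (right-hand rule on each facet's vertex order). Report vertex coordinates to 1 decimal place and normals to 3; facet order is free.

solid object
 facet normal 0.073 0.986 -0.149
  outer loop
   vertex 3.3 3.9 2.6
   vertex 4.5 3.6 1.2
   vertex 1.4 3.8 1.0
  endloop
 endfacet
 facet normal -0.645 0.037 0.763
  outer loop
   vertex 3.3 3.9 2.6
   vertex 1.4 3.8 1.0
   vertex 1.7 0.8 1.4
  endloop
 endfacet
 facet normal 0.064 0.002 -0.998
  outer loop
   vertex 3.0 1.8 1.1
   vertex 1.4 3.8 1.0
   vertex 4.5 3.6 1.2
  endloop
 endfacet
 facet normal -0.117 -0.143 -0.983
  outer loop
   vertex 3.0 1.8 1.1
   vertex 1.7 0.8 1.4
   vertex 1.4 3.8 1.0
  endloop
 endfacet
 facet normal 0.455 -0.516 0.726
  outer loop
   vertex 4.1 3.2 1.6
   vertex 3.3 3.9 2.6
   vertex 1.7 0.8 1.4
  endloop
 endfacet
 facet normal 0.603 -0.643 0.472
  outer loop
   vertex 4.1 3.2 1.6
   vertex 1.7 0.8 1.4
   vertex 3.0 1.8 1.1
  endloop
 endfacet
 facet normal 0.747 -0.088 0.659
  outer loop
   vertex 4.1 3.2 1.6
   vertex 4.5 3.6 1.2
   vertex 3.3 3.9 2.6
  endloop
 endfacet
 facet normal 0.759 -0.639 0.120
  outer loop
   vertex 4.1 3.2 1.6
   vertex 3.0 1.8 1.1
   vertex 4.5 3.6 1.2
  endloop
 endfacet
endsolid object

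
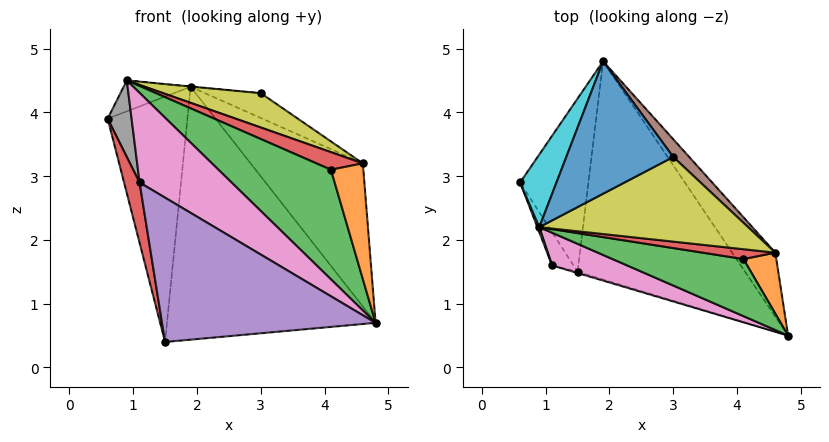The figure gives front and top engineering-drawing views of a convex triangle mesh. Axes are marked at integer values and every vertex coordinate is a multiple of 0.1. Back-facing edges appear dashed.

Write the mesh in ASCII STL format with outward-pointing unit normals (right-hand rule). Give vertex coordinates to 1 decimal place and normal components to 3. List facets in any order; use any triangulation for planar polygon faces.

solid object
 facet normal -0.697 0.586 -0.414
  outer loop
   vertex 1.5 1.5 0.4
   vertex 0.6 2.9 3.9
   vertex 1.9 4.8 4.4
  endloop
 endfacet
 facet normal 0.277 0.727 -0.628
  outer loop
   vertex 1.5 1.5 0.4
   vertex 1.9 4.8 4.4
   vertex 4.8 0.5 0.7
  endloop
 endfacet
 facet normal 0.640 0.701 -0.314
  outer loop
   vertex 4.6 1.8 3.2
   vertex 4.8 0.5 0.7
   vertex 1.9 4.8 4.4
  endloop
 endfacet
 facet normal -0.956 -0.258 -0.143
  outer loop
   vertex 1.1 1.6 2.9
   vertex 0.6 2.9 3.9
   vertex 1.5 1.5 0.4
  endloop
 endfacet
 facet normal -0.289 -0.957 -0.008
  outer loop
   vertex 1.1 1.6 2.9
   vertex 1.5 1.5 0.4
   vertex 4.8 0.5 0.7
  endloop
 endfacet
 facet normal 0.758 0.531 0.379
  outer loop
   vertex 3.0 3.3 4.3
   vertex 4.6 1.8 3.2
   vertex 1.9 4.8 4.4
  endloop
 endfacet
 facet normal -0.075 -0.937 0.342
  outer loop
   vertex 0.9 2.2 4.5
   vertex 1.1 1.6 2.9
   vertex 4.8 0.5 0.7
  endloop
 endfacet
 facet normal -0.926 -0.376 0.025
  outer loop
   vertex 0.9 2.2 4.5
   vertex 0.6 2.9 3.9
   vertex 1.1 1.6 2.9
  endloop
 endfacet
 facet normal 0.274 -0.361 0.891
  outer loop
   vertex 0.9 2.2 4.5
   vertex 4.6 1.8 3.2
   vertex 3.0 3.3 4.3
  endloop
 endfacet
 facet normal -0.680 0.287 0.675
  outer loop
   vertex 0.9 2.2 4.5
   vertex 1.9 4.8 4.4
   vertex 0.6 2.9 3.9
  endloop
 endfacet
 facet normal 0.094 0.002 0.996
  outer loop
   vertex 0.9 2.2 4.5
   vertex 3.0 3.3 4.3
   vertex 1.9 4.8 4.4
  endloop
 endfacet
 facet normal 0.083 -0.881 0.465
  outer loop
   vertex 4.1 1.7 3.1
   vertex 4.8 0.5 0.7
   vertex 4.6 1.8 3.2
  endloop
 endfacet
 facet normal 0.063 -0.885 0.461
  outer loop
   vertex 4.1 1.7 3.1
   vertex 0.9 2.2 4.5
   vertex 4.8 0.5 0.7
  endloop
 endfacet
 facet normal 0.077 -0.870 0.486
  outer loop
   vertex 4.1 1.7 3.1
   vertex 4.6 1.8 3.2
   vertex 0.9 2.2 4.5
  endloop
 endfacet
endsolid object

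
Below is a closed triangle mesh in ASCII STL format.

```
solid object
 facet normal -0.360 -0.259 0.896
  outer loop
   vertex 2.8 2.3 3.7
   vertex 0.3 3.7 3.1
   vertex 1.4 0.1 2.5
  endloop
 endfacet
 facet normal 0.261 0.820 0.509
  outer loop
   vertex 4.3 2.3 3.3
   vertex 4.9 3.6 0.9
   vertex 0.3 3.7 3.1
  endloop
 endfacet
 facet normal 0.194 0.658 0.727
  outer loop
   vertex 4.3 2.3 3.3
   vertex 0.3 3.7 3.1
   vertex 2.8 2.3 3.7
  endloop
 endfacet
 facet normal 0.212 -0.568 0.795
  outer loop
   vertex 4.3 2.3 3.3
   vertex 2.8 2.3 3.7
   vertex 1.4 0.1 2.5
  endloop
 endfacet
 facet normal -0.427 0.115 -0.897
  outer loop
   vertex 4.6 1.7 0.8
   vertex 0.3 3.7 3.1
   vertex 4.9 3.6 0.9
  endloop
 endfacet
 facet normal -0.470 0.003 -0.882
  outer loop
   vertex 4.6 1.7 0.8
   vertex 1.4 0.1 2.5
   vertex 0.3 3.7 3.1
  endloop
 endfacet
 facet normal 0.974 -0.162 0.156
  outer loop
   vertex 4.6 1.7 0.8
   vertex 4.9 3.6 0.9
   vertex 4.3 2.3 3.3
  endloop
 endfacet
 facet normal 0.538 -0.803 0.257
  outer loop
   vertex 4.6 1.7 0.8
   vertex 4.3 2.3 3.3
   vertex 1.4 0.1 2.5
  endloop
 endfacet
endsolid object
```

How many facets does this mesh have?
8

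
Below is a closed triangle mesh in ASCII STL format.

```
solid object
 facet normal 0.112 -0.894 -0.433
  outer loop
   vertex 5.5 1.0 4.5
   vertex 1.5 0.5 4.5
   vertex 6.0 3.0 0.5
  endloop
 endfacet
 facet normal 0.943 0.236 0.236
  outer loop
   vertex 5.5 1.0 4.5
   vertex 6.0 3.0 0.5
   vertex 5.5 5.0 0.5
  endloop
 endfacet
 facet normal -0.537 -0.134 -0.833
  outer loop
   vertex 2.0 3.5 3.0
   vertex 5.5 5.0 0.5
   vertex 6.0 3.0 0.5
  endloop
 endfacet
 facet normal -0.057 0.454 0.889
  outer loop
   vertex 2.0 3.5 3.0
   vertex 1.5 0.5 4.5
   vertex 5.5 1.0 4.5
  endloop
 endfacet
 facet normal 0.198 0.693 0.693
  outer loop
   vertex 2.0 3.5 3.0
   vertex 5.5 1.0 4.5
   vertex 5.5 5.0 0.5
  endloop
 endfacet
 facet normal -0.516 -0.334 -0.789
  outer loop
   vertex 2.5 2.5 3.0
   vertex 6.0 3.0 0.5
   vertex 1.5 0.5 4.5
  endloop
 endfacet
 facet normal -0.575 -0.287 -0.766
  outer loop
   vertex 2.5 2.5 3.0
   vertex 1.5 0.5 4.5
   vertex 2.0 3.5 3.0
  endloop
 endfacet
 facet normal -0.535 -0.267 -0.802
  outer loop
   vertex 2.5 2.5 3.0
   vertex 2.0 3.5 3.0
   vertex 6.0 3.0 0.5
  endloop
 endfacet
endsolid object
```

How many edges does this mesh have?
12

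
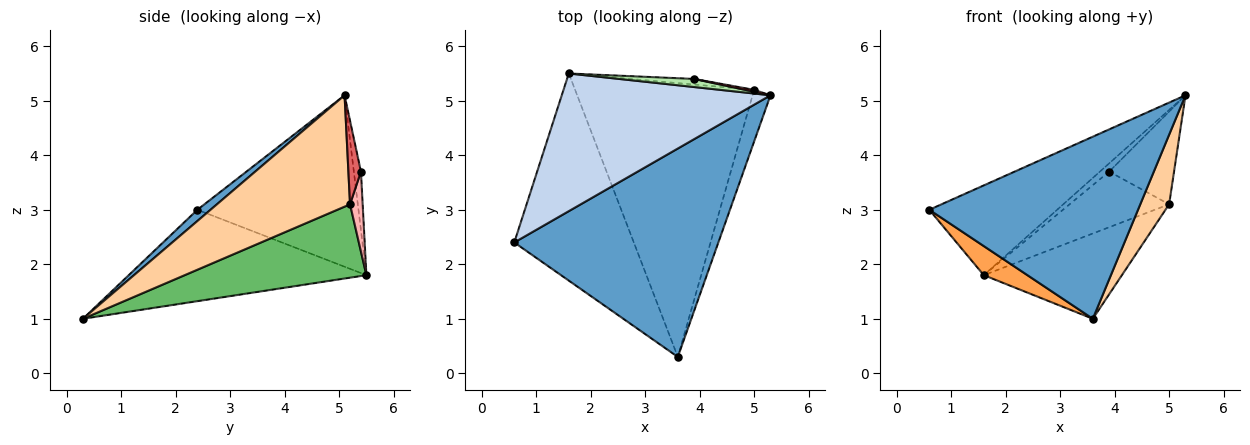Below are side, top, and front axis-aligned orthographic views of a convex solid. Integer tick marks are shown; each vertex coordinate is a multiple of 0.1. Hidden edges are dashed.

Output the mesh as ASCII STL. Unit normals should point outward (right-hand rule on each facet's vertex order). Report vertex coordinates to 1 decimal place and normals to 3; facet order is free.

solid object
 facet normal 0.041 -0.657 0.752
  outer loop
   vertex 3.6 0.3 1.0
   vertex 5.3 5.1 5.1
   vertex 0.6 2.4 3.0
  endloop
 endfacet
 facet normal -0.567 0.450 0.690
  outer loop
   vertex 1.6 5.5 1.8
   vertex 0.6 2.4 3.0
   vertex 5.3 5.1 5.1
  endloop
 endfacet
 facet normal -0.604 -0.111 -0.789
  outer loop
   vertex 1.6 5.5 1.8
   vertex 3.6 0.3 1.0
   vertex 0.6 2.4 3.0
  endloop
 endfacet
 facet normal 0.965 -0.209 -0.155
  outer loop
   vertex 5.0 5.2 3.1
   vertex 5.3 5.1 5.1
   vertex 3.6 0.3 1.0
  endloop
 endfacet
 facet normal 0.364 0.277 -0.889
  outer loop
   vertex 5.0 5.2 3.1
   vertex 3.6 0.3 1.0
   vertex 1.6 5.5 1.8
  endloop
 endfacet
 facet normal -0.480 0.626 0.615
  outer loop
   vertex 3.9 5.4 3.7
   vertex 1.6 5.5 1.8
   vertex 5.3 5.1 5.1
  endloop
 endfacet
 facet normal 0.190 0.982 0.021
  outer loop
   vertex 3.9 5.4 3.7
   vertex 5.3 5.1 5.1
   vertex 5.0 5.2 3.1
  endloop
 endfacet
 facet normal 0.125 0.987 -0.100
  outer loop
   vertex 3.9 5.4 3.7
   vertex 5.0 5.2 3.1
   vertex 1.6 5.5 1.8
  endloop
 endfacet
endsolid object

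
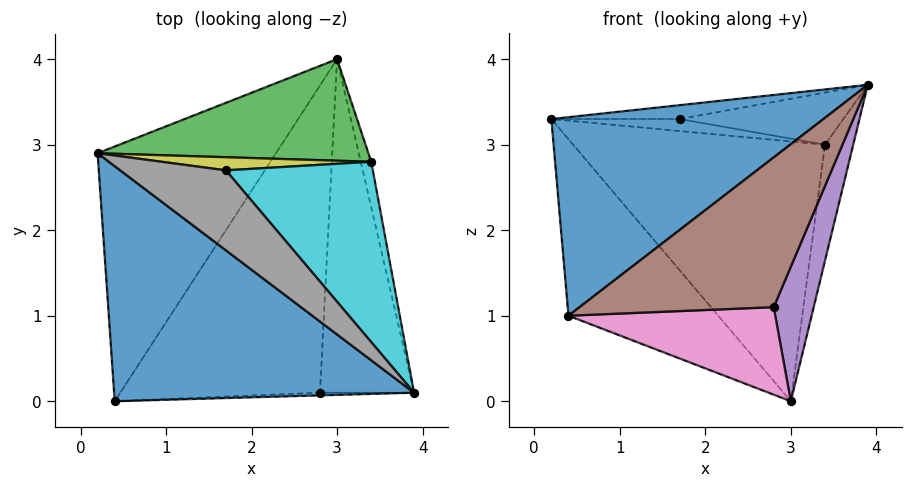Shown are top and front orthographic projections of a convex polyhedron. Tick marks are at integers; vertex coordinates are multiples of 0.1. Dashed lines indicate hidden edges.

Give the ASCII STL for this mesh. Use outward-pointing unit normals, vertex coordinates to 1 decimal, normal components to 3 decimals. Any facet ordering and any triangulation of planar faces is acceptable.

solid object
 facet normal -0.496 -0.560 0.663
  outer loop
   vertex 0.4 0.0 1.0
   vertex 3.9 0.1 3.7
   vertex 0.2 2.9 3.3
  endloop
 endfacet
 facet normal -0.766 0.366 -0.528
  outer loop
   vertex 0.4 0.0 1.0
   vertex 0.2 2.9 3.3
   vertex 3.0 4.0 0.0
  endloop
 endfacet
 facet normal 0.063 0.929 0.363
  outer loop
   vertex 3.4 2.8 3.0
   vertex 3.0 4.0 0.0
   vertex 0.2 2.9 3.3
  endloop
 endfacet
 facet normal 0.984 0.165 -0.065
  outer loop
   vertex 3.4 2.8 3.0
   vertex 3.9 0.1 3.7
   vertex 3.0 4.0 0.0
  endloop
 endfacet
 facet normal 0.910 -0.155 -0.385
  outer loop
   vertex 2.8 0.1 1.1
   vertex 3.0 4.0 0.0
   vertex 3.9 0.1 3.7
  endloop
 endfacet
 facet normal 0.042 -0.999 -0.018
  outer loop
   vertex 2.8 0.1 1.1
   vertex 3.9 0.1 3.7
   vertex 0.4 0.0 1.0
  endloop
 endfacet
 facet normal 0.051 -0.274 -0.960
  outer loop
   vertex 2.8 0.1 1.1
   vertex 0.4 0.0 1.0
   vertex 3.0 4.0 0.0
  endloop
 endfacet
 facet normal 0.023 0.171 0.985
  outer loop
   vertex 1.7 2.7 3.3
   vertex 0.2 2.9 3.3
   vertex 3.9 0.1 3.7
  endloop
 endfacet
 facet normal 0.090 0.674 0.734
  outer loop
   vertex 1.7 2.7 3.3
   vertex 3.4 2.8 3.0
   vertex 0.2 2.9 3.3
  endloop
 endfacet
 facet normal 0.151 0.274 0.950
  outer loop
   vertex 1.7 2.7 3.3
   vertex 3.9 0.1 3.7
   vertex 3.4 2.8 3.0
  endloop
 endfacet
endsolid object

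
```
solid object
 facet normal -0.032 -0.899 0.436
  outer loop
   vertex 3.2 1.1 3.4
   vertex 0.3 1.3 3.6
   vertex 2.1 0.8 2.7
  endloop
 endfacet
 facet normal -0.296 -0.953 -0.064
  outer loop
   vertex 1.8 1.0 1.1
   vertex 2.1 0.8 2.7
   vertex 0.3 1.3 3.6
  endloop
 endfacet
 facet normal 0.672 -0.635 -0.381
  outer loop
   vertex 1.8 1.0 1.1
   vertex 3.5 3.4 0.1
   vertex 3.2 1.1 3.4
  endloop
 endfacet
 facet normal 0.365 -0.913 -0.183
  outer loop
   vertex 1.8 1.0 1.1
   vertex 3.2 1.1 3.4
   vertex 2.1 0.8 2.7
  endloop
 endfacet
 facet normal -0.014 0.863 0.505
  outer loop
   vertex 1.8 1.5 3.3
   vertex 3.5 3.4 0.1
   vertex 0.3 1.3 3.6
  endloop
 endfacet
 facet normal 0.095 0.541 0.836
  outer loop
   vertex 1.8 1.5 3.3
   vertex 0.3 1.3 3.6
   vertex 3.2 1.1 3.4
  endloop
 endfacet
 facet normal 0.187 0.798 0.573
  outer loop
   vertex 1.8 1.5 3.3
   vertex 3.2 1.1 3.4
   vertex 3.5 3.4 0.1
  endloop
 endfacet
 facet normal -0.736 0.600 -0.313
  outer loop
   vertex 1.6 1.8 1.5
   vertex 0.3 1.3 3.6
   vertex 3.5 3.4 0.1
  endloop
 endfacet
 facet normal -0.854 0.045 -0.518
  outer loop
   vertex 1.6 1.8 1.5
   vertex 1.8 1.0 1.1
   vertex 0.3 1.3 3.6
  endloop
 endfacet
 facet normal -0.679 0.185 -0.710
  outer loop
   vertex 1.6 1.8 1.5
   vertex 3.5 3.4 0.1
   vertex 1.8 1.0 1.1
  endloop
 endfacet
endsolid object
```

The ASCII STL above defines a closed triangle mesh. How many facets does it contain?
10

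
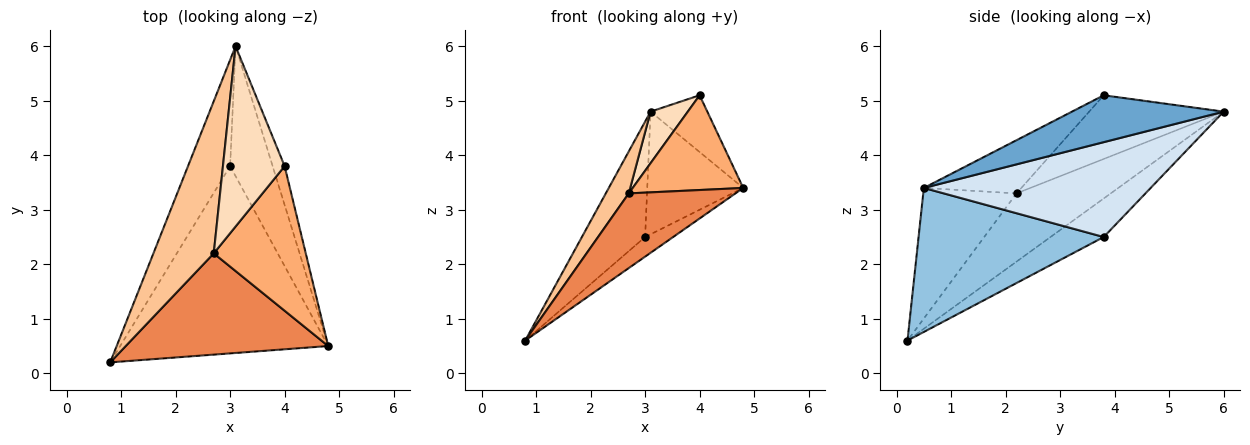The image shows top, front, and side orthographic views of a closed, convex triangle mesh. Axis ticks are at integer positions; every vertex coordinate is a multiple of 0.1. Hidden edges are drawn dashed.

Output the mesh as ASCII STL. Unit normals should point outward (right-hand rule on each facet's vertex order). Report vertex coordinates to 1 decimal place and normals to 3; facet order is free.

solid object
 facet normal 0.911 0.341 -0.233
  outer loop
   vertex 4.0 3.8 5.1
   vertex 4.8 0.5 3.4
   vertex 3.1 6.0 4.8
  endloop
 endfacet
 facet normal 0.567 0.086 -0.819
  outer loop
   vertex 3.0 3.8 2.5
   vertex 4.8 0.5 3.4
   vertex 0.8 0.2 0.6
  endloop
 endfacet
 facet normal -0.527 0.626 -0.576
  outer loop
   vertex 3.0 3.8 2.5
   vertex 0.8 0.2 0.6
   vertex 3.1 6.0 4.8
  endloop
 endfacet
 facet normal 0.851 0.360 -0.382
  outer loop
   vertex 3.0 3.8 2.5
   vertex 3.1 6.0 4.8
   vertex 4.8 0.5 3.4
  endloop
 endfacet
 facet normal -0.461 -0.527 0.714
  outer loop
   vertex 2.7 2.2 3.3
   vertex 0.8 0.2 0.6
   vertex 4.8 0.5 3.4
  endloop
 endfacet
 facet normal -0.435 -0.493 0.753
  outer loop
   vertex 2.7 2.2 3.3
   vertex 4.8 0.5 3.4
   vertex 4.0 3.8 5.1
  endloop
 endfacet
 facet normal -0.737 -0.180 0.652
  outer loop
   vertex 2.7 2.2 3.3
   vertex 3.1 6.0 4.8
   vertex 0.8 0.2 0.6
  endloop
 endfacet
 facet normal -0.705 -0.195 0.682
  outer loop
   vertex 2.7 2.2 3.3
   vertex 4.0 3.8 5.1
   vertex 3.1 6.0 4.8
  endloop
 endfacet
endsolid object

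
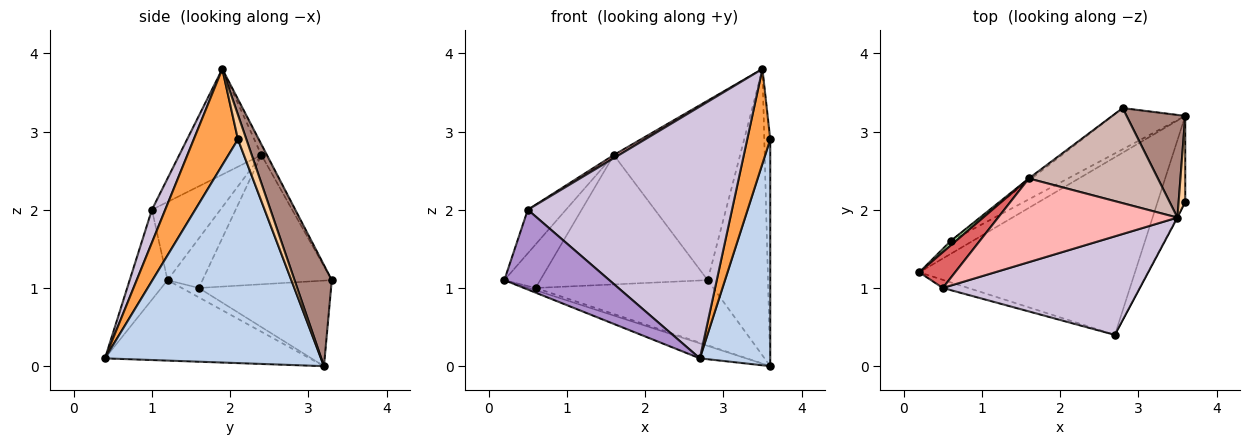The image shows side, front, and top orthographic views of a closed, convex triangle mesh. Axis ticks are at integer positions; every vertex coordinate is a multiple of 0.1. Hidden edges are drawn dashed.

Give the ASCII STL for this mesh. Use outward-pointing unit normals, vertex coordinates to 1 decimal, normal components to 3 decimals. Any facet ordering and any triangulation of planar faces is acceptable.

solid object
 facet normal -0.348 0.079 -0.934
  outer loop
   vertex 3.6 3.2 0.0
   vertex 2.7 0.4 0.1
   vertex 0.2 1.2 1.1
  endloop
 endfacet
 facet normal 0.944 -0.308 -0.117
  outer loop
   vertex 3.6 3.2 0.0
   vertex 3.6 2.1 2.9
   vertex 2.7 0.4 0.1
  endloop
 endfacet
 facet normal 0.887 -0.462 -0.004
  outer loop
   vertex 3.5 1.9 3.8
   vertex 2.7 0.4 0.1
   vertex 3.6 2.1 2.9
  endloop
 endfacet
 facet normal 0.798 0.564 0.214
  outer loop
   vertex 3.5 1.9 3.8
   vertex 3.6 2.1 2.9
   vertex 3.6 3.2 0.0
  endloop
 endfacet
 facet normal -0.389 0.162 -0.907
  outer loop
   vertex 0.6 1.6 1.0
   vertex 3.6 3.2 0.0
   vertex 0.2 1.2 1.1
  endloop
 endfacet
 facet normal -0.696 0.714 0.073
  outer loop
   vertex 0.6 1.6 1.0
   vertex 0.2 1.2 1.1
   vertex 1.6 2.4 2.7
  endloop
 endfacet
 facet normal -0.811 0.452 0.371
  outer loop
   vertex 0.5 1.0 2.0
   vertex 1.6 2.4 2.7
   vertex 0.2 1.2 1.1
  endloop
 endfacet
 facet normal -0.507 -0.032 0.861
  outer loop
   vertex 0.5 1.0 2.0
   vertex 3.5 1.9 3.8
   vertex 1.6 2.4 2.7
  endloop
 endfacet
 facet normal -0.338 -0.936 -0.095
  outer loop
   vertex 0.5 1.0 2.0
   vertex 0.2 1.2 1.1
   vertex 2.7 0.4 0.1
  endloop
 endfacet
 facet normal 0.061 -0.930 0.364
  outer loop
   vertex 0.5 1.0 2.0
   vertex 2.7 0.4 0.1
   vertex 3.5 1.9 3.8
  endloop
 endfacet
 facet normal 0.503 0.814 0.292
  outer loop
   vertex 2.8 3.3 1.1
   vertex 3.5 1.9 3.8
   vertex 3.6 3.2 0.0
  endloop
 endfacet
 facet normal -0.038 0.883 0.468
  outer loop
   vertex 2.8 3.3 1.1
   vertex 1.6 2.4 2.7
   vertex 3.5 1.9 3.8
  endloop
 endfacet
 facet normal -0.532 0.716 -0.452
  outer loop
   vertex 2.8 3.3 1.1
   vertex 3.6 3.2 0.0
   vertex 0.6 1.6 1.0
  endloop
 endfacet
 facet normal -0.611 0.792 -0.013
  outer loop
   vertex 2.8 3.3 1.1
   vertex 0.6 1.6 1.0
   vertex 1.6 2.4 2.7
  endloop
 endfacet
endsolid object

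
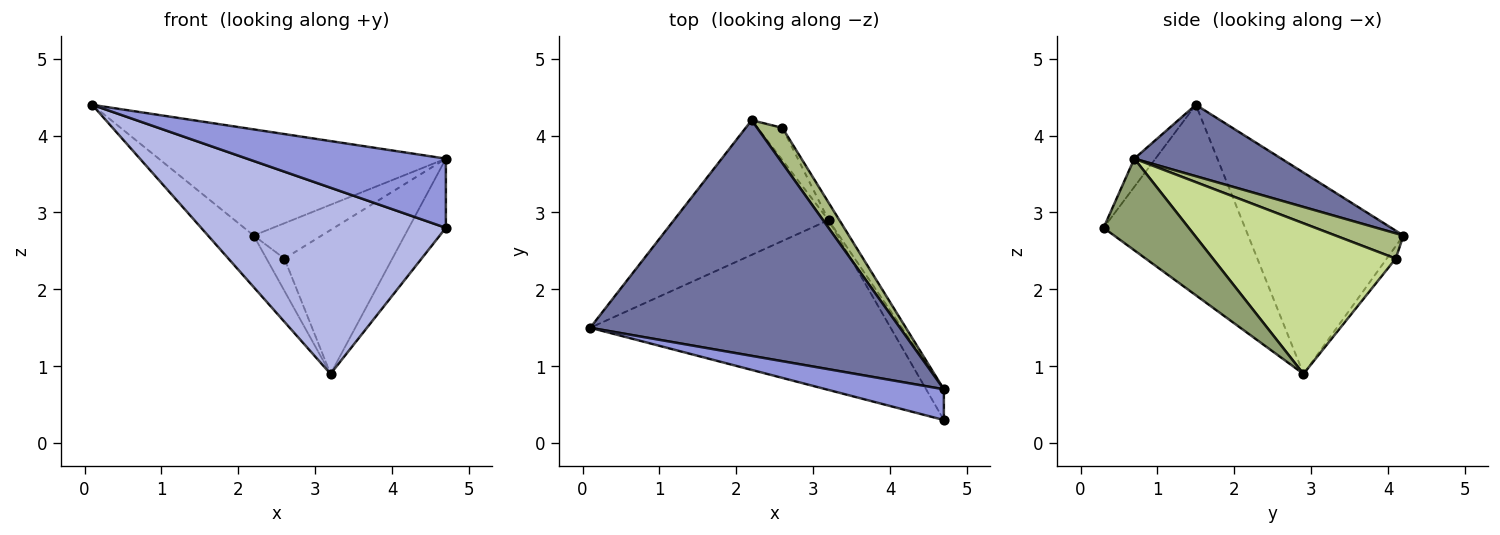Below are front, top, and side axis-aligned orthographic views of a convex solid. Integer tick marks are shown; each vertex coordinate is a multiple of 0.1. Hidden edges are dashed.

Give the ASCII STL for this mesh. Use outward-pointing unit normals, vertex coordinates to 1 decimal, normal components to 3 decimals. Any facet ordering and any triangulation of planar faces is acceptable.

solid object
 facet normal 0.206 0.402 0.892
  outer loop
   vertex 2.2 4.2 2.7
   vertex 0.1 1.5 4.4
   vertex 4.7 0.7 3.7
  endloop
 endfacet
 facet normal -0.772 0.227 -0.593
  outer loop
   vertex 3.2 2.9 0.9
   vertex 0.1 1.5 4.4
   vertex 2.2 4.2 2.7
  endloop
 endfacet
 facet normal -0.097 -0.910 0.404
  outer loop
   vertex 4.7 0.3 2.8
   vertex 4.7 0.7 3.7
   vertex 0.1 1.5 4.4
  endloop
 endfacet
 facet normal -0.393 -0.679 -0.620
  outer loop
   vertex 4.7 0.3 2.8
   vertex 0.1 1.5 4.4
   vertex 3.2 2.9 0.9
  endloop
 endfacet
 facet normal 0.903 0.393 -0.175
  outer loop
   vertex 4.7 0.3 2.8
   vertex 3.2 2.9 0.9
   vertex 4.7 0.7 3.7
  endloop
 endfacet
 facet normal 0.577 0.577 0.577
  outer loop
   vertex 2.6 4.1 2.4
   vertex 2.2 4.2 2.7
   vertex 4.7 0.7 3.7
  endloop
 endfacet
 facet normal 0.860 0.507 -0.062
  outer loop
   vertex 2.6 4.1 2.4
   vertex 4.7 0.7 3.7
   vertex 3.2 2.9 0.9
  endloop
 endfacet
 facet normal -0.333 0.667 -0.667
  outer loop
   vertex 2.6 4.1 2.4
   vertex 3.2 2.9 0.9
   vertex 2.2 4.2 2.7
  endloop
 endfacet
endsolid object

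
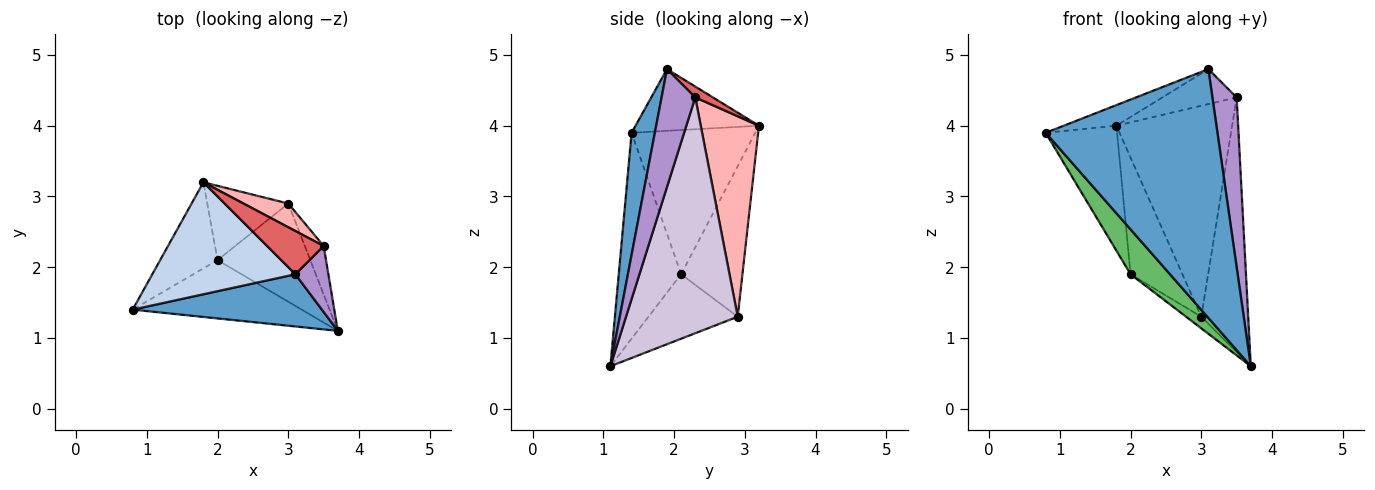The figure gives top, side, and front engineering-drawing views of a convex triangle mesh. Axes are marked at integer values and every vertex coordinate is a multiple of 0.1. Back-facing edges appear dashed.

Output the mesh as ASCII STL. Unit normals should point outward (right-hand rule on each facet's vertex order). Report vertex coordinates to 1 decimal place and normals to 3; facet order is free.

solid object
 facet normal 0.131 -0.970 0.204
  outer loop
   vertex 3.1 1.9 4.8
   vertex 0.8 1.4 3.9
   vertex 3.7 1.1 0.6
  endloop
 endfacet
 facet normal -0.391 0.167 0.905
  outer loop
   vertex 3.1 1.9 4.8
   vertex 1.8 3.2 4.0
   vertex 0.8 1.4 3.9
  endloop
 endfacet
 facet normal -0.819 0.473 -0.326
  outer loop
   vertex 2.0 2.1 1.9
   vertex 0.8 1.4 3.9
   vertex 1.8 3.2 4.0
  endloop
 endfacet
 facet normal -0.706 0.597 -0.380
  outer loop
   vertex 2.0 2.1 1.9
   vertex 1.8 3.2 4.0
   vertex 3.0 2.9 1.3
  endloop
 endfacet
 facet normal -0.694 -0.439 -0.570
  outer loop
   vertex 2.0 2.1 1.9
   vertex 3.7 1.1 0.6
   vertex 0.8 1.4 3.9
  endloop
 endfacet
 facet normal -0.568 0.097 -0.817
  outer loop
   vertex 2.0 2.1 1.9
   vertex 3.0 2.9 1.3
   vertex 3.7 1.1 0.6
  endloop
 endfacet
 facet normal 0.148 0.621 0.769
  outer loop
   vertex 3.5 2.3 4.4
   vertex 1.8 3.2 4.0
   vertex 3.1 1.9 4.8
  endloop
 endfacet
 facet normal 0.447 0.889 0.100
  outer loop
   vertex 3.5 2.3 4.4
   vertex 3.0 2.9 1.3
   vertex 1.8 3.2 4.0
  endloop
 endfacet
 facet normal 0.791 -0.570 0.222
  outer loop
   vertex 3.5 2.3 4.4
   vertex 3.1 1.9 4.8
   vertex 3.7 1.1 0.6
  endloop
 endfacet
 facet normal 0.919 0.386 -0.074
  outer loop
   vertex 3.5 2.3 4.4
   vertex 3.7 1.1 0.6
   vertex 3.0 2.9 1.3
  endloop
 endfacet
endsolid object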